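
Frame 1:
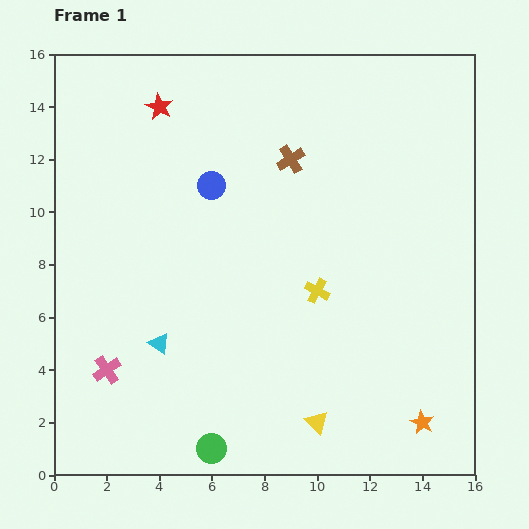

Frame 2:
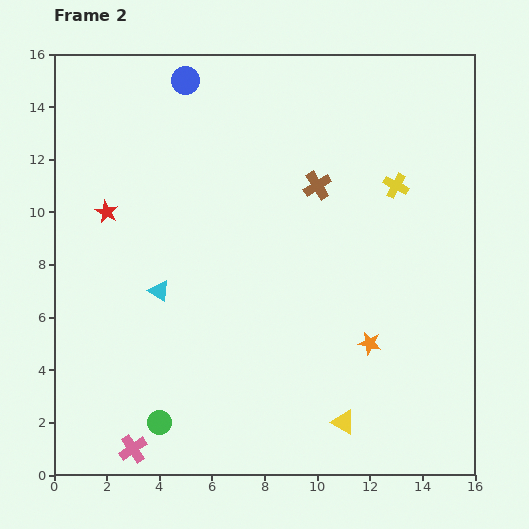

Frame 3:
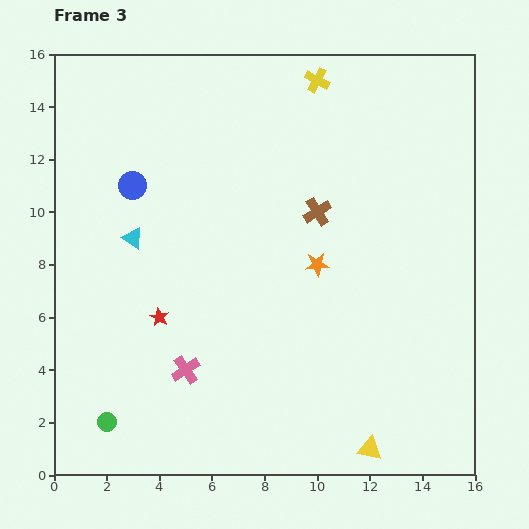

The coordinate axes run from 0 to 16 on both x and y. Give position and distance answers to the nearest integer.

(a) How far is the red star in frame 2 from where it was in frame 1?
4

The red star moved from (4, 14) to (2, 10), a distance of √(2² + 4²) ≈ 4.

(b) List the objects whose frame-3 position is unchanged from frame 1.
none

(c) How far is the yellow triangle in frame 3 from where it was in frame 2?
1

The yellow triangle moved from (11, 2) to (12, 1), a distance of √(1² + 1²) ≈ 1.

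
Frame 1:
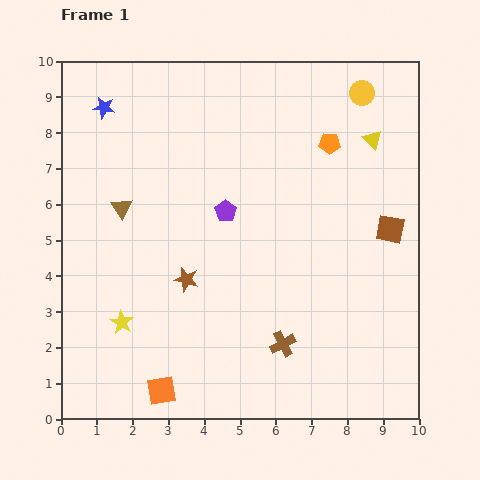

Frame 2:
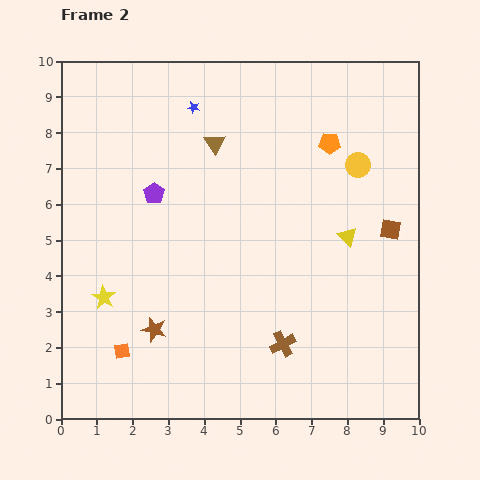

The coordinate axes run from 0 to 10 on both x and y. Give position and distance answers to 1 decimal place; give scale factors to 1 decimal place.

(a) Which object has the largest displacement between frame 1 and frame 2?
the brown triangle

(moved 3.2; next 2.8)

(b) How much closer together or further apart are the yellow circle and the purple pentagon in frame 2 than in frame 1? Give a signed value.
+0.8

Distance in frame 1: 5.0. Distance in frame 2: 5.8.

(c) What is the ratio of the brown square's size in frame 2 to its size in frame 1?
0.7×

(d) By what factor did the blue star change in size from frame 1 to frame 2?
0.6×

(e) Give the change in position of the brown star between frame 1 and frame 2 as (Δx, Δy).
(-0.9, -1.4)

The brown star was at (3.5, 3.9) in frame 1 and (2.6, 2.5) in frame 2.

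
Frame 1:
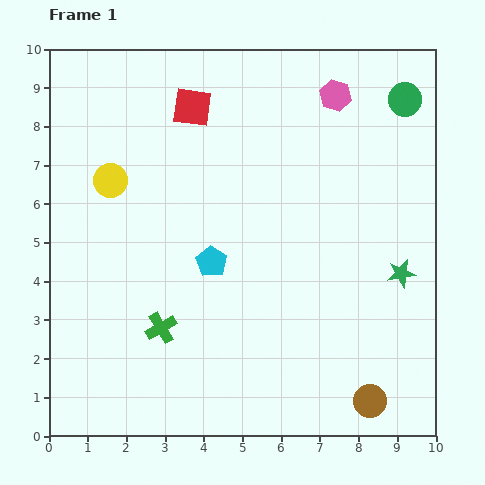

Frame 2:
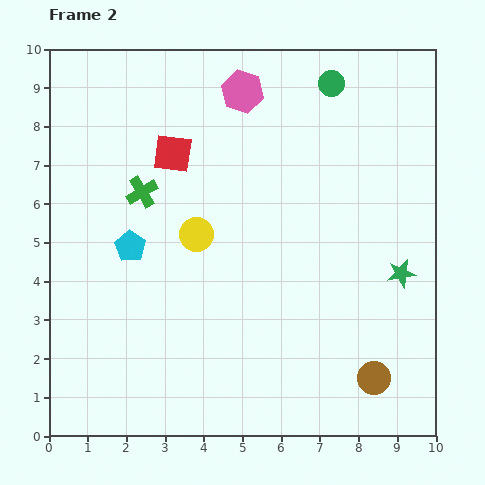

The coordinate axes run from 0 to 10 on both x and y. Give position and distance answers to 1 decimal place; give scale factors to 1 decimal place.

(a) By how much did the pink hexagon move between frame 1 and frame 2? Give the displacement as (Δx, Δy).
(-2.4, 0.1)

The pink hexagon was at (7.4, 8.8) in frame 1 and (5.0, 8.9) in frame 2.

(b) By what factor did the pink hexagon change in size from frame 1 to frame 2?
1.3×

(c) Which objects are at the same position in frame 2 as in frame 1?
the green star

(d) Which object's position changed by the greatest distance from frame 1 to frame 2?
the green cross

(moved 3.5; next 2.6)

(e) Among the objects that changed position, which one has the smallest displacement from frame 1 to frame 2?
the brown circle

(moved 0.6)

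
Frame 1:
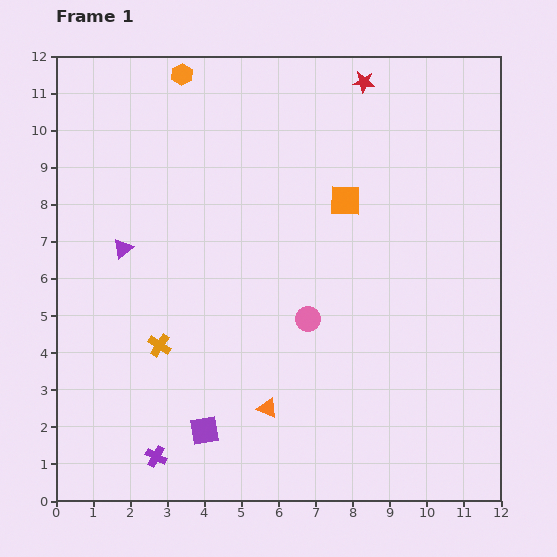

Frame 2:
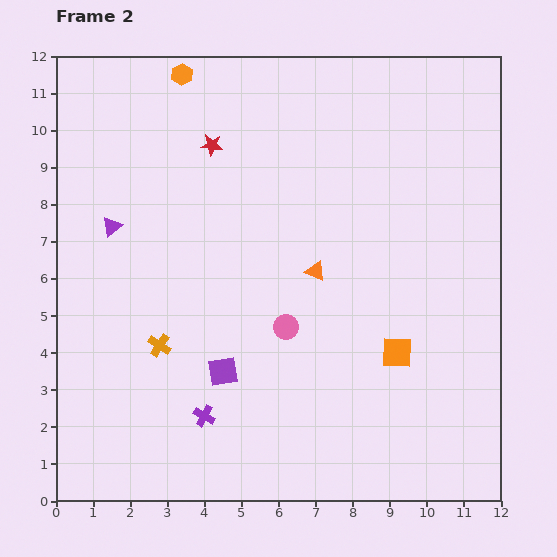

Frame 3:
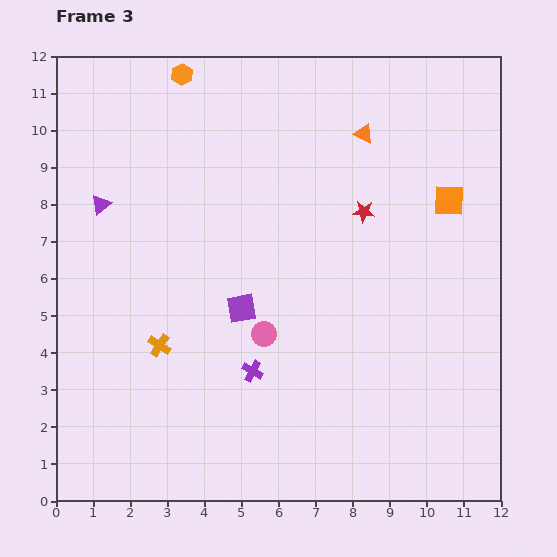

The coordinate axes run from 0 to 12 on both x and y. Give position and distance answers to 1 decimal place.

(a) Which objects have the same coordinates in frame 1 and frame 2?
the orange cross, the orange hexagon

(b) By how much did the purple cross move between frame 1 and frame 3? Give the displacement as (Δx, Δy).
(2.6, 2.3)

The purple cross was at (2.7, 1.2) in frame 1 and (5.3, 3.5) in frame 3.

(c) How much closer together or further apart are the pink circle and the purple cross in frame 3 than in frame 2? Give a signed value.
-2.3

Distance in frame 2: 3.3. Distance in frame 3: 1.0.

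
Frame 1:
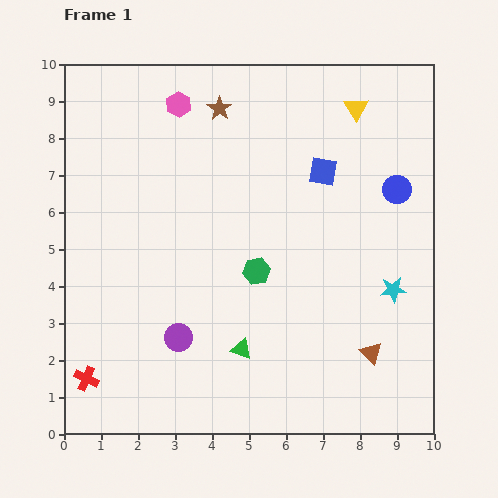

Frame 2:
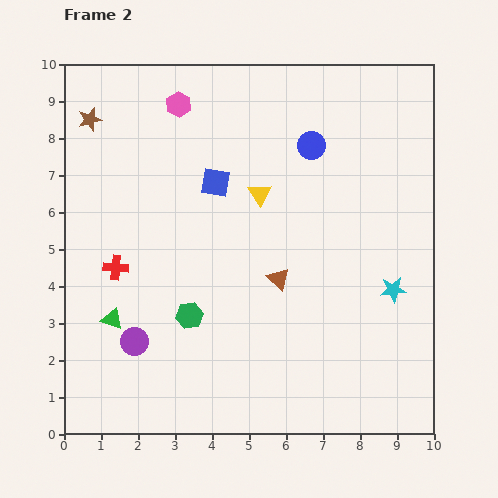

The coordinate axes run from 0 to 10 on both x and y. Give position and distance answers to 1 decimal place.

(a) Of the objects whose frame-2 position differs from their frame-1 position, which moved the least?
the purple circle

(moved 1.2)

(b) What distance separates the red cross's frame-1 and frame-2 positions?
3.1

The red cross moved from (0.6, 1.5) to (1.4, 4.5), a distance of √(0.8² + 3.0²) ≈ 3.1.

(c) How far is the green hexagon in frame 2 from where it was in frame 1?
2.2

The green hexagon moved from (5.2, 4.4) to (3.4, 3.2), a distance of √(1.8² + 1.2²) ≈ 2.2.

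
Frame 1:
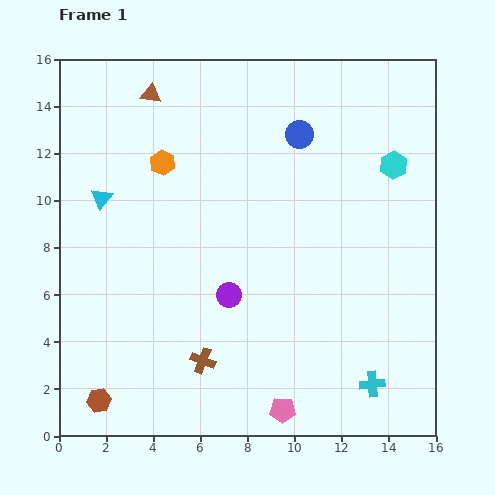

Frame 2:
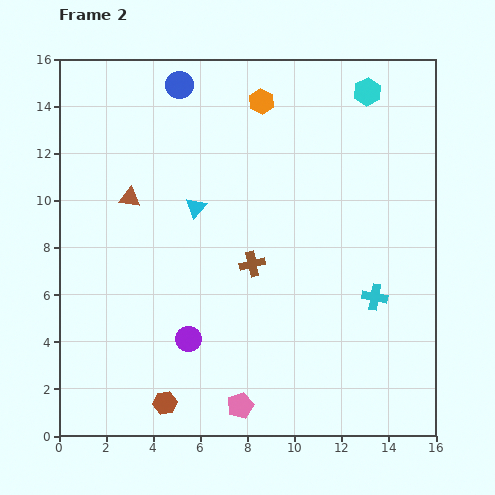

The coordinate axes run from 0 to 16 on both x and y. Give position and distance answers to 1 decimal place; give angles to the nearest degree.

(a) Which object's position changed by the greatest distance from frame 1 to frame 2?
the blue circle

(moved 5.5; next 4.9)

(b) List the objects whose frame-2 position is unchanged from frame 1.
none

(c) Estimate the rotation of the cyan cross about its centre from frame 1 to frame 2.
15° clockwise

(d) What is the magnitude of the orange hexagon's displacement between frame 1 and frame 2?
4.9

The orange hexagon moved from (4.4, 11.6) to (8.6, 14.2), a distance of √(4.2² + 2.6²) ≈ 4.9.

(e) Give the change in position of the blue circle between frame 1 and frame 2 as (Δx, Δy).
(-5.1, 2.1)

The blue circle was at (10.2, 12.8) in frame 1 and (5.1, 14.9) in frame 2.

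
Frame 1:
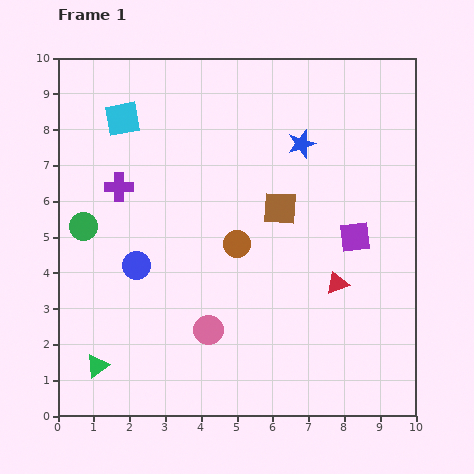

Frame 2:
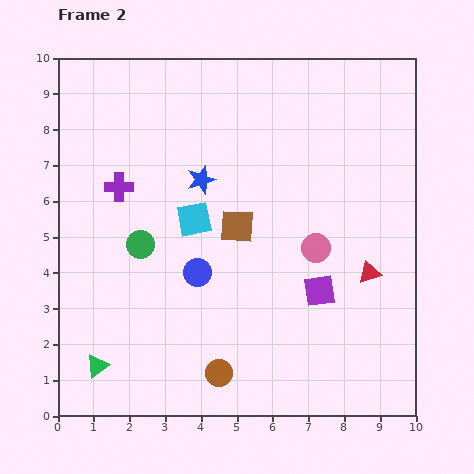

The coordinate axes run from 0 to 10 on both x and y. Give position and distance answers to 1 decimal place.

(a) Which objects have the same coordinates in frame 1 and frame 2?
the green triangle, the purple cross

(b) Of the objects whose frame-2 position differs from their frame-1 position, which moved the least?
the red triangle

(moved 0.9)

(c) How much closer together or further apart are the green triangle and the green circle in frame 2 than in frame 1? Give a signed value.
-0.3

Distance in frame 1: 3.9. Distance in frame 2: 3.6.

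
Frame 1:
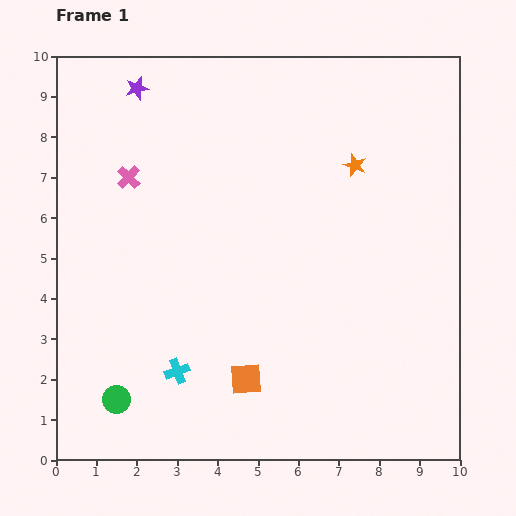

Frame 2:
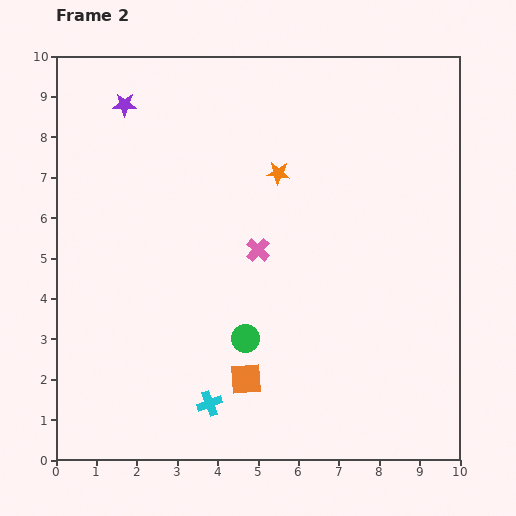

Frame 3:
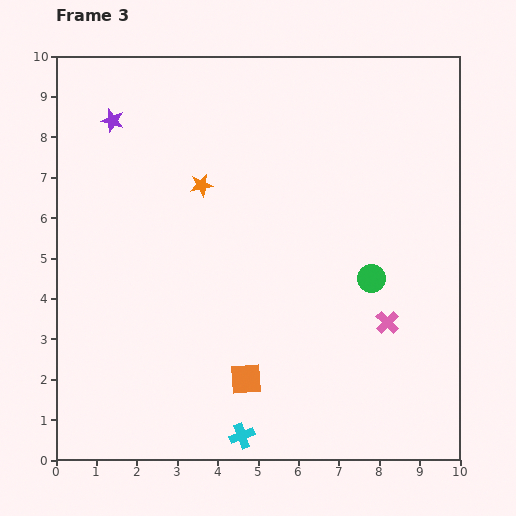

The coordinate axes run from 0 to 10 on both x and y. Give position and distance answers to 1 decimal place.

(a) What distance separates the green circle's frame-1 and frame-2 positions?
3.5

The green circle moved from (1.5, 1.5) to (4.7, 3.0), a distance of √(3.2² + 1.5²) ≈ 3.5.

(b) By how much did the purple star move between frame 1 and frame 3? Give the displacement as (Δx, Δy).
(-0.6, -0.8)

The purple star was at (2.0, 9.2) in frame 1 and (1.4, 8.4) in frame 3.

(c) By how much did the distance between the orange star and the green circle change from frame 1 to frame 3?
-3.5

Distance in frame 1: 8.3. Distance in frame 3: 4.8.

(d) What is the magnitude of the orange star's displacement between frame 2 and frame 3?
1.9

The orange star moved from (5.5, 7.1) to (3.6, 6.8), a distance of √(1.9² + 0.3²) ≈ 1.9.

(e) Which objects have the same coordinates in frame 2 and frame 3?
the orange square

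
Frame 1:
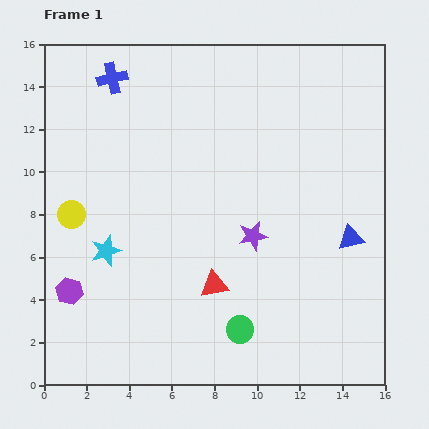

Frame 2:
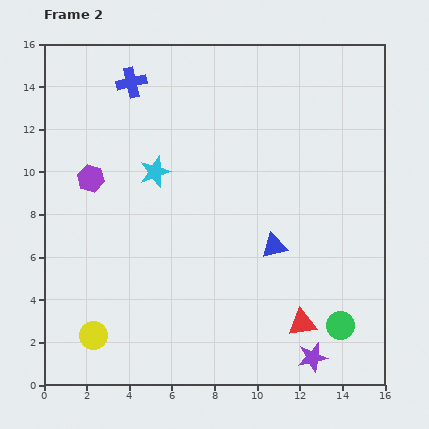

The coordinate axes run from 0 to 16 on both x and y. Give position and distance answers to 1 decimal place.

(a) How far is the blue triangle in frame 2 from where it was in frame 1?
3.6

The blue triangle moved from (14.4, 6.9) to (10.8, 6.5), a distance of √(3.6² + 0.4²) ≈ 3.6.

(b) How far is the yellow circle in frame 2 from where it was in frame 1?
5.8

The yellow circle moved from (1.3, 8.0) to (2.3, 2.3), a distance of √(1.0² + 5.7²) ≈ 5.8.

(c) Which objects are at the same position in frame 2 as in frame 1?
none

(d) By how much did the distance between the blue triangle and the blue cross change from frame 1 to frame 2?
-3.3

Distance in frame 1: 13.5. Distance in frame 2: 10.2.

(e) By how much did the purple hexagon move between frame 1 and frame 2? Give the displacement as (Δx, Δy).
(1.0, 5.3)

The purple hexagon was at (1.2, 4.4) in frame 1 and (2.2, 9.7) in frame 2.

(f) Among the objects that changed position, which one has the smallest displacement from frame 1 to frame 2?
the blue cross

(moved 0.9)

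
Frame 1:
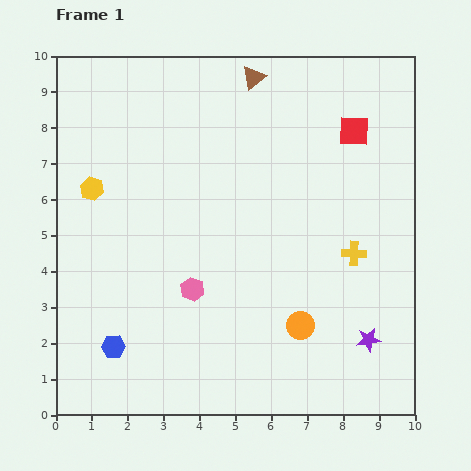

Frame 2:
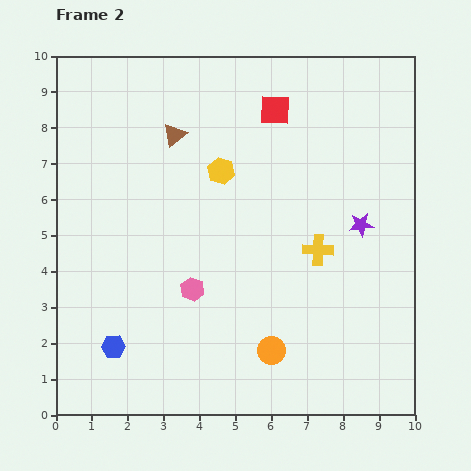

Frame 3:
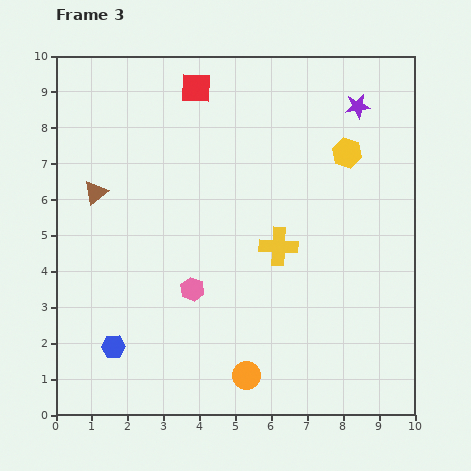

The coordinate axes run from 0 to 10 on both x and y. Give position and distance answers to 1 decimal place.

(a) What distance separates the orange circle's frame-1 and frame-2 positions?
1.1

The orange circle moved from (6.8, 2.5) to (6.0, 1.8), a distance of √(0.8² + 0.7²) ≈ 1.1.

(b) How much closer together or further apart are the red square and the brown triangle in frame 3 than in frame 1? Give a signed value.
+0.8

Distance in frame 1: 3.2. Distance in frame 3: 4.0.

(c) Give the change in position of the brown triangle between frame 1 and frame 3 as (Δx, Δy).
(-4.4, -3.2)

The brown triangle was at (5.5, 9.4) in frame 1 and (1.1, 6.2) in frame 3.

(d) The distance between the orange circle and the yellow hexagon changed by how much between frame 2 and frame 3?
+1.6

Distance in frame 2: 5.2. Distance in frame 3: 6.8.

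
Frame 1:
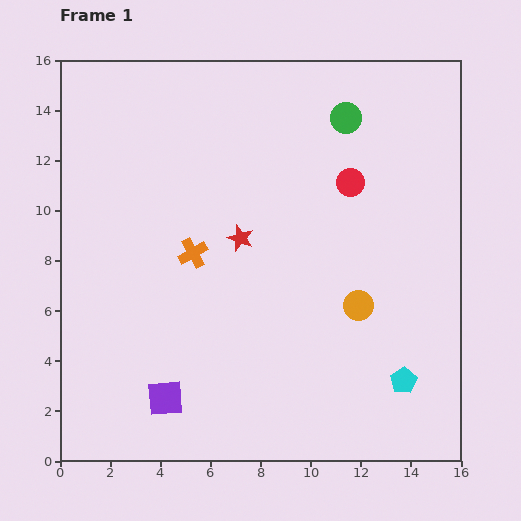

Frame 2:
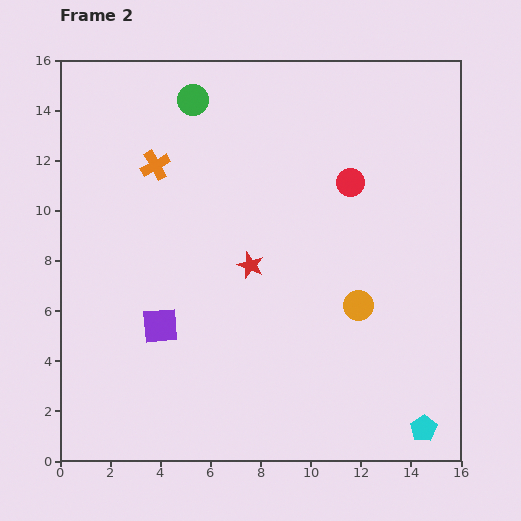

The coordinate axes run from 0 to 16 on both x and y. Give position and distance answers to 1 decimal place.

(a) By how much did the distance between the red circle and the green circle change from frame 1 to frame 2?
+4.5

Distance in frame 1: 2.6. Distance in frame 2: 7.1.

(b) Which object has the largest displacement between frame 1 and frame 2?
the green circle

(moved 6.1; next 3.8)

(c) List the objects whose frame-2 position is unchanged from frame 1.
the red circle, the orange circle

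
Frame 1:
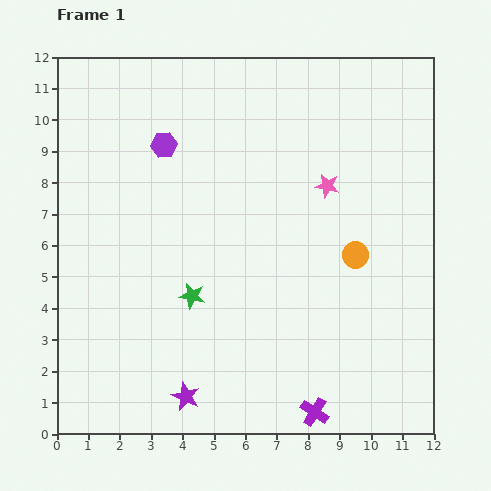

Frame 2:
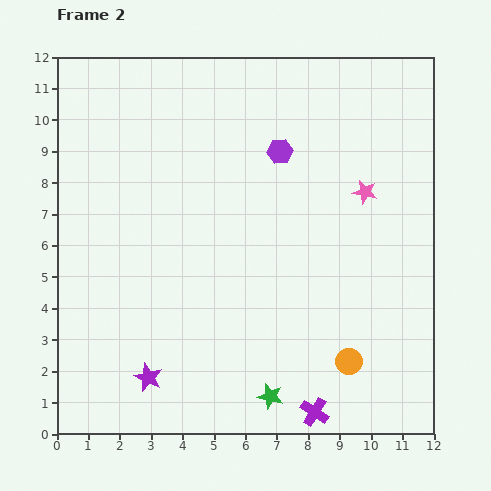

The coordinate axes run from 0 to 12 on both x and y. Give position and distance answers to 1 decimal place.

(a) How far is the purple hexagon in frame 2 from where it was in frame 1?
3.7

The purple hexagon moved from (3.4, 9.2) to (7.1, 9.0), a distance of √(3.7² + 0.2²) ≈ 3.7.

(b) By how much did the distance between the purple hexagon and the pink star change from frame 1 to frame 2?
-2.4

Distance in frame 1: 5.4. Distance in frame 2: 3.0.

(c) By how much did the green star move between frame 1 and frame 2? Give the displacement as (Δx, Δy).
(2.5, -3.2)

The green star was at (4.3, 4.4) in frame 1 and (6.8, 1.2) in frame 2.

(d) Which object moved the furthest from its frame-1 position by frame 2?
the green star

(moved 4.1; next 3.7)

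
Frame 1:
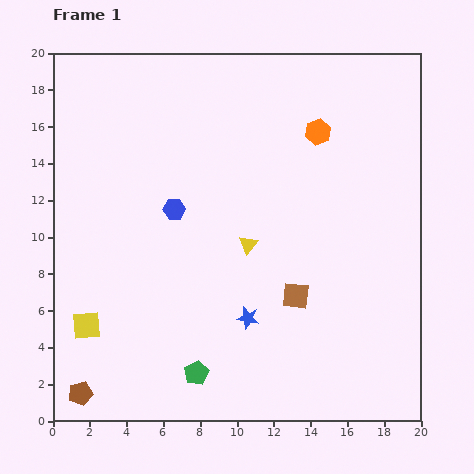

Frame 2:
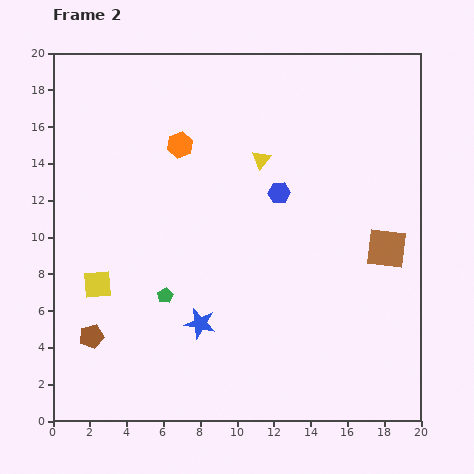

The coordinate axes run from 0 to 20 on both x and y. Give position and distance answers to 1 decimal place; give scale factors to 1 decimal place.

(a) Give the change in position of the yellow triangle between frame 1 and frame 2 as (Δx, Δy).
(0.7, 4.6)

The yellow triangle was at (10.6, 9.6) in frame 1 and (11.3, 14.2) in frame 2.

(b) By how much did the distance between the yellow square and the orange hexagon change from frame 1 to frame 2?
-7.6

Distance in frame 1: 16.4. Distance in frame 2: 8.8.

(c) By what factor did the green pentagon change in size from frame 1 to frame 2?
0.6×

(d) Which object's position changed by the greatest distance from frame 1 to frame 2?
the orange hexagon

(moved 7.5; next 5.8)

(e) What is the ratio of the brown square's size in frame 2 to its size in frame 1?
1.5×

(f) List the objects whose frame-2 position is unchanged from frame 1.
none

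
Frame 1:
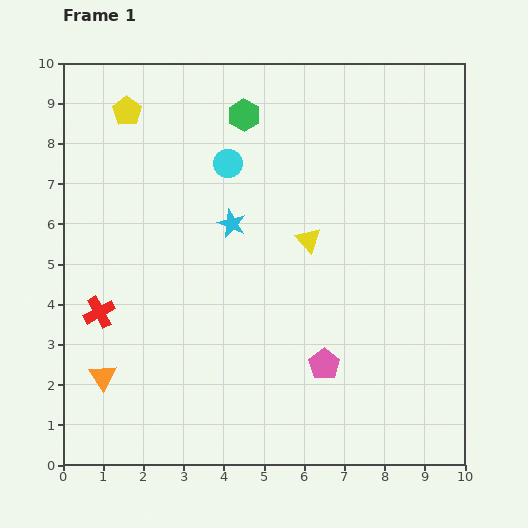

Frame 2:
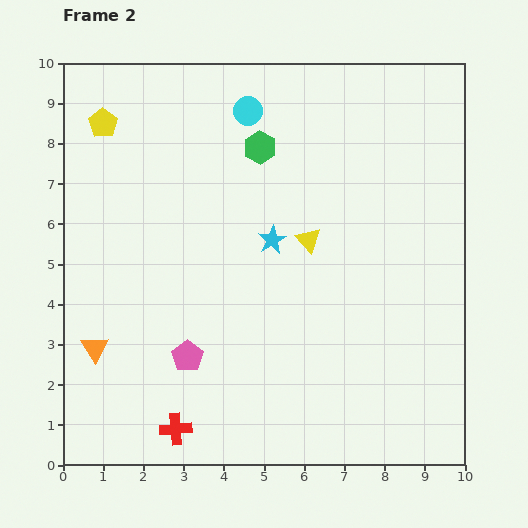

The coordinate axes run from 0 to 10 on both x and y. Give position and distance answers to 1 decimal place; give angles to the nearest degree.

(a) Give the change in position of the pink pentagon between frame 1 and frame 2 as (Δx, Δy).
(-3.4, 0.2)

The pink pentagon was at (6.5, 2.5) in frame 1 and (3.1, 2.7) in frame 2.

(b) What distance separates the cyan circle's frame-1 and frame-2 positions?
1.4

The cyan circle moved from (4.1, 7.5) to (4.6, 8.8), a distance of √(0.5² + 1.3²) ≈ 1.4.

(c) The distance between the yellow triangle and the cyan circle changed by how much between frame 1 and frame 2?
+0.7

Distance in frame 1: 2.8. Distance in frame 2: 3.5.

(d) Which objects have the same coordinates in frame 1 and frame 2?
the yellow triangle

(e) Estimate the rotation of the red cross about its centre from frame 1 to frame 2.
24° clockwise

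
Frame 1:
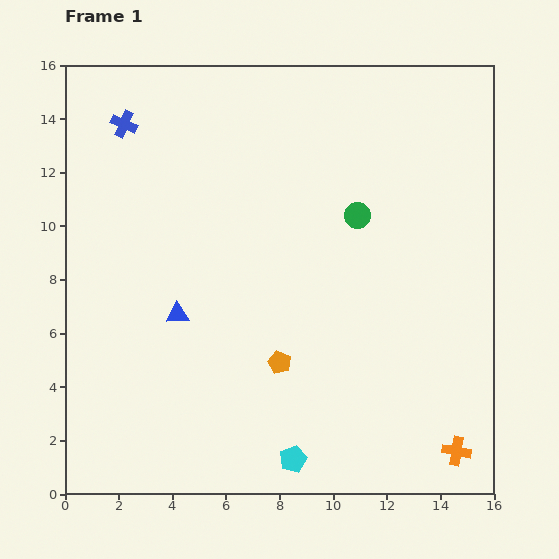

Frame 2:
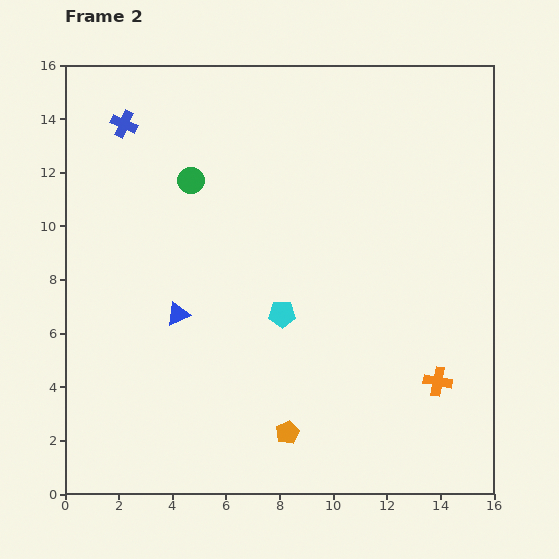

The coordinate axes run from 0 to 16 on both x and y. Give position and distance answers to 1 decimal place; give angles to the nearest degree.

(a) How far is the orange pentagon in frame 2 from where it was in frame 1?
2.6

The orange pentagon moved from (8.0, 4.9) to (8.3, 2.3), a distance of √(0.3² + 2.6²) ≈ 2.6.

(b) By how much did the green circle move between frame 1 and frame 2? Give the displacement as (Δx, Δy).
(-6.2, 1.3)

The green circle was at (10.9, 10.4) in frame 1 and (4.7, 11.7) in frame 2.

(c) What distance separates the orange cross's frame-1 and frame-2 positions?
2.7

The orange cross moved from (14.6, 1.6) to (13.9, 4.2), a distance of √(0.7² + 2.6²) ≈ 2.7.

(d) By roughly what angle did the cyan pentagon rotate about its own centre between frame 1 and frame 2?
23° clockwise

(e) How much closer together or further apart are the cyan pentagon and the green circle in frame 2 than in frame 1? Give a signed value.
-3.4

Distance in frame 1: 9.4. Distance in frame 2: 6.0.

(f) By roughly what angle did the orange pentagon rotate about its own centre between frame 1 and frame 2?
21° clockwise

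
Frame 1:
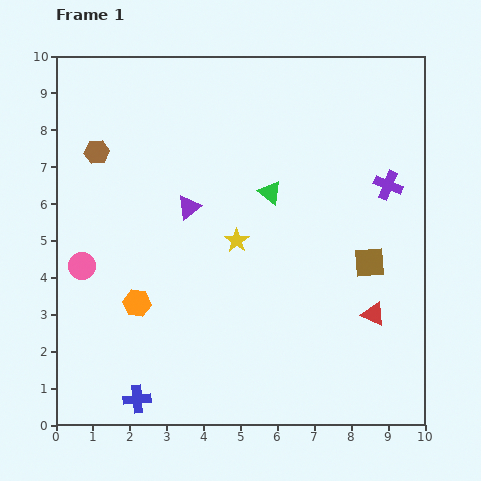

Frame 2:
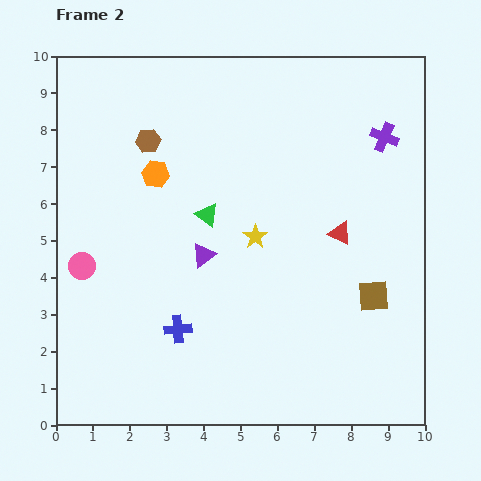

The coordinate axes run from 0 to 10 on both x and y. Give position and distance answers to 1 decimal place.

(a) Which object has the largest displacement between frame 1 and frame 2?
the orange hexagon

(moved 3.5; next 2.4)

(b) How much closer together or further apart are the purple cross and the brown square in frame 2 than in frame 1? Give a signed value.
+2.1

Distance in frame 1: 2.2. Distance in frame 2: 4.3.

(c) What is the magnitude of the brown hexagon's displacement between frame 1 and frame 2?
1.4

The brown hexagon moved from (1.1, 7.4) to (2.5, 7.7), a distance of √(1.4² + 0.3²) ≈ 1.4.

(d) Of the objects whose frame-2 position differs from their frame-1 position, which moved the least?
the yellow star

(moved 0.5)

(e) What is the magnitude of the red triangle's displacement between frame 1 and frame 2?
2.4

The red triangle moved from (8.6, 3.0) to (7.7, 5.2), a distance of √(0.9² + 2.2²) ≈ 2.4.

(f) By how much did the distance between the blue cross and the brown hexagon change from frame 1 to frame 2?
-1.6

Distance in frame 1: 6.8. Distance in frame 2: 5.2.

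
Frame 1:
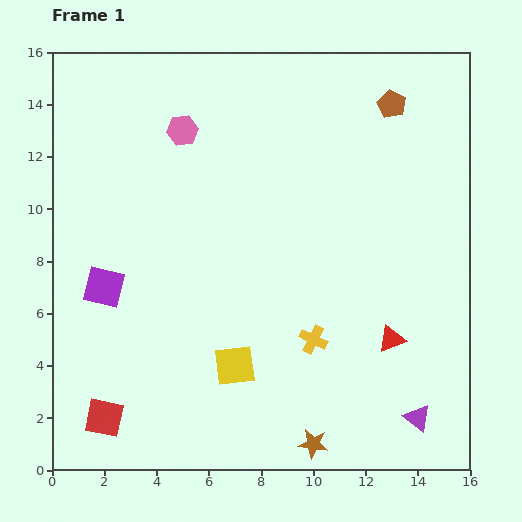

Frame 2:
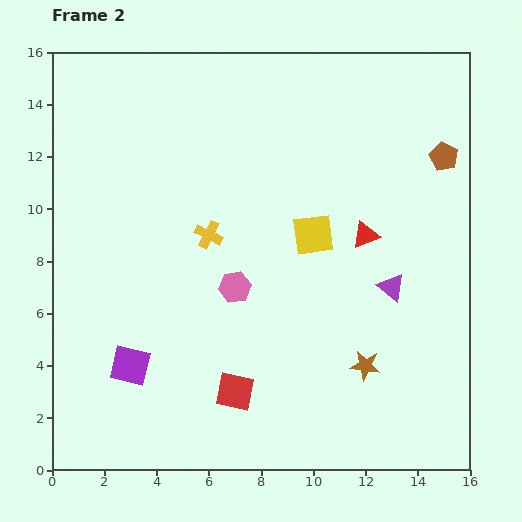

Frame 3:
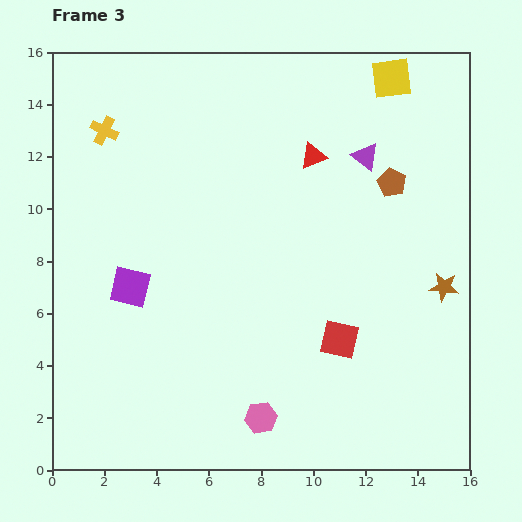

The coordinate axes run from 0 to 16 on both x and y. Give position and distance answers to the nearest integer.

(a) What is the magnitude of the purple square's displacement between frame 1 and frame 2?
3

The purple square moved from (2, 7) to (3, 4), a distance of √(1² + 3²) ≈ 3.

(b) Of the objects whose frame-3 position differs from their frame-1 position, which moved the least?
the purple square

(moved 1)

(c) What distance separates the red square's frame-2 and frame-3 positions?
4

The red square moved from (7, 3) to (11, 5), a distance of √(4² + 2²) ≈ 4.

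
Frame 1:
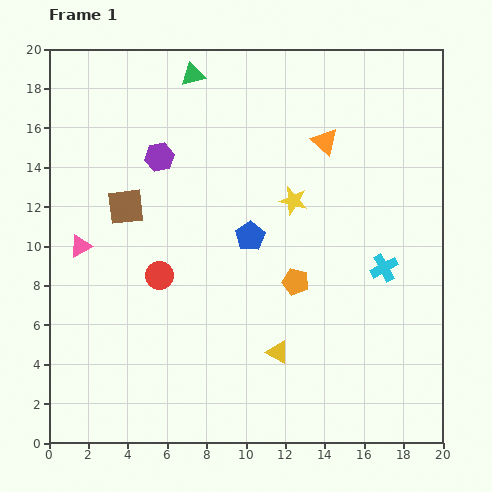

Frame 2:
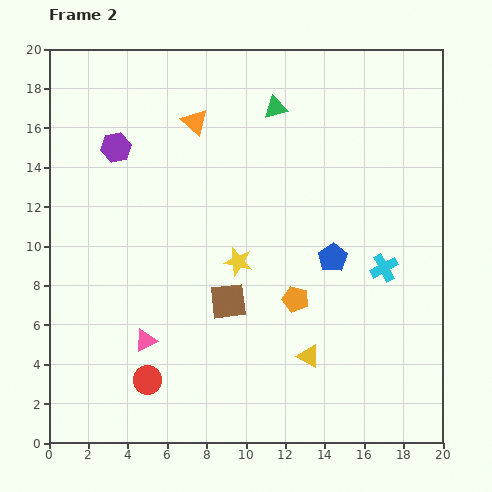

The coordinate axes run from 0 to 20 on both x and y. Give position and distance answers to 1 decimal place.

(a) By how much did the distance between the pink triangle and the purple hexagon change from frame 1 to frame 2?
+3.9

Distance in frame 1: 6.0. Distance in frame 2: 9.9.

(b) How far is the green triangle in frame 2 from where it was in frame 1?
4.5

The green triangle moved from (7.3, 18.7) to (11.5, 17.0), a distance of √(4.2² + 1.7²) ≈ 4.5.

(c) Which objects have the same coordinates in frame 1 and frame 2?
the cyan cross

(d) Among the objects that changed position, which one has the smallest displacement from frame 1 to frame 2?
the orange pentagon

(moved 0.9)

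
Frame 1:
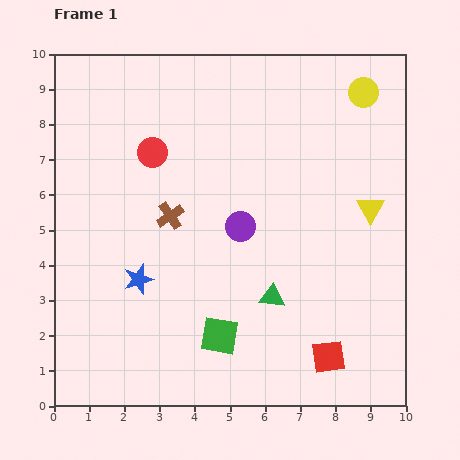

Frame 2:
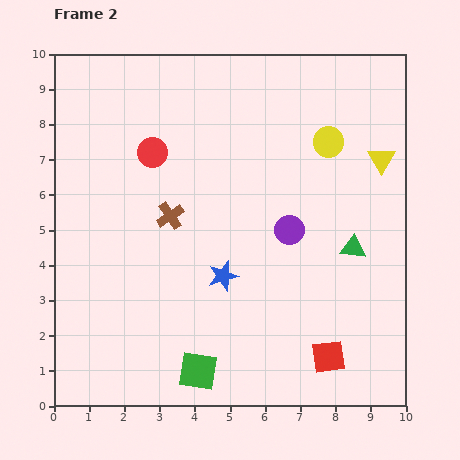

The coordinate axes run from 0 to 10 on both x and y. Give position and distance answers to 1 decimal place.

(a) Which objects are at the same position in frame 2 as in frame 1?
the red square, the red circle, the brown cross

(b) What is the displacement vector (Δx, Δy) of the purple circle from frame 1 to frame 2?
(1.4, -0.1)

The purple circle was at (5.3, 5.1) in frame 1 and (6.7, 5.0) in frame 2.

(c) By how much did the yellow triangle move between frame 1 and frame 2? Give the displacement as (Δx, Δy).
(0.3, 1.4)

The yellow triangle was at (9.0, 5.6) in frame 1 and (9.3, 7.0) in frame 2.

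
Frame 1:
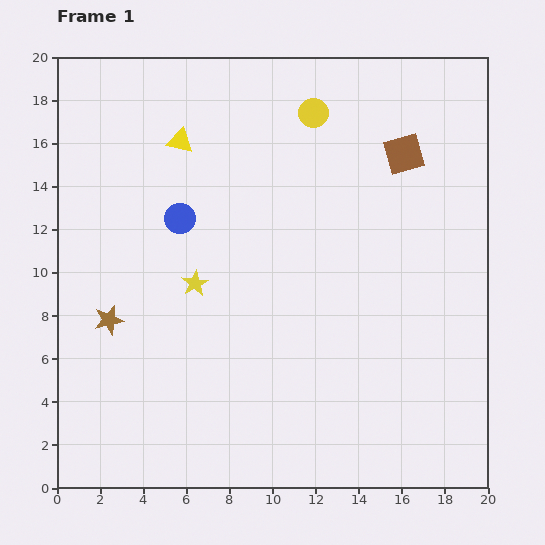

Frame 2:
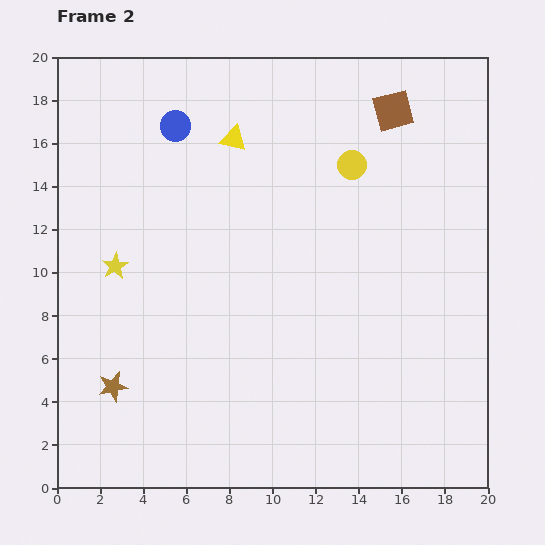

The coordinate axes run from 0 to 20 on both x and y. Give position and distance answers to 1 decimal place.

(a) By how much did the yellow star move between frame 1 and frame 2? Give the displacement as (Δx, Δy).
(-3.7, 0.8)

The yellow star was at (6.4, 9.5) in frame 1 and (2.7, 10.3) in frame 2.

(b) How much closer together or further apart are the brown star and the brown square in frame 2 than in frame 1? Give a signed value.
+2.5

Distance in frame 1: 15.7. Distance in frame 2: 18.2.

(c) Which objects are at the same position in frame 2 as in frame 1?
none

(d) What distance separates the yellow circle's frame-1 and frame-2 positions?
3.0

The yellow circle moved from (11.9, 17.4) to (13.7, 15.0), a distance of √(1.8² + 2.4²) ≈ 3.0.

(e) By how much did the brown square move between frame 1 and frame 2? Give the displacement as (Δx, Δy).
(-0.5, 2.0)

The brown square was at (16.1, 15.5) in frame 1 and (15.6, 17.5) in frame 2.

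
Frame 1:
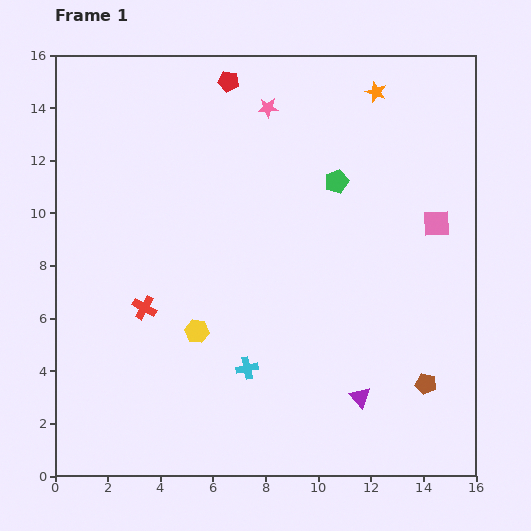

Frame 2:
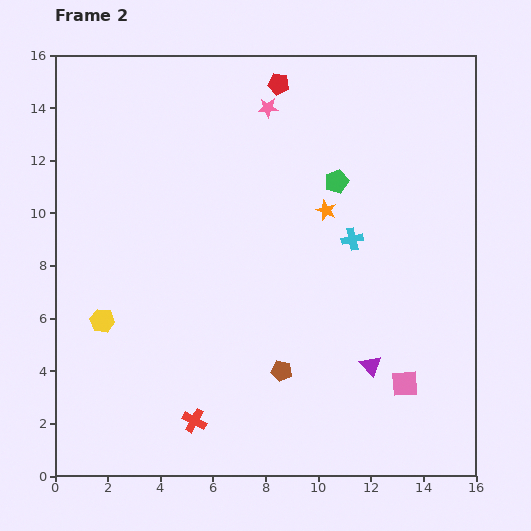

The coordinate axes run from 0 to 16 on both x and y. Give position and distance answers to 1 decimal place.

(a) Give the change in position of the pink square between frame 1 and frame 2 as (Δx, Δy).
(-1.2, -6.1)

The pink square was at (14.5, 9.6) in frame 1 and (13.3, 3.5) in frame 2.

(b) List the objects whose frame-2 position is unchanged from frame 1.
the pink star, the green pentagon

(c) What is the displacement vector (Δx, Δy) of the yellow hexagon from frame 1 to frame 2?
(-3.6, 0.4)

The yellow hexagon was at (5.4, 5.5) in frame 1 and (1.8, 5.9) in frame 2.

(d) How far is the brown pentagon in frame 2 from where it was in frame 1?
5.5

The brown pentagon moved from (14.1, 3.5) to (8.6, 4.0), a distance of √(5.5² + 0.5²) ≈ 5.5.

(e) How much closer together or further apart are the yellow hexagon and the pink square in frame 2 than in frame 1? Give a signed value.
+1.7

Distance in frame 1: 10.0. Distance in frame 2: 11.7.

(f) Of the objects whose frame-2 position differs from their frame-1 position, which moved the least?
the purple triangle

(moved 1.3)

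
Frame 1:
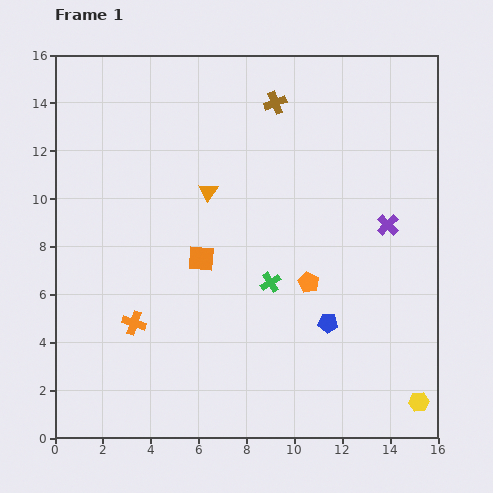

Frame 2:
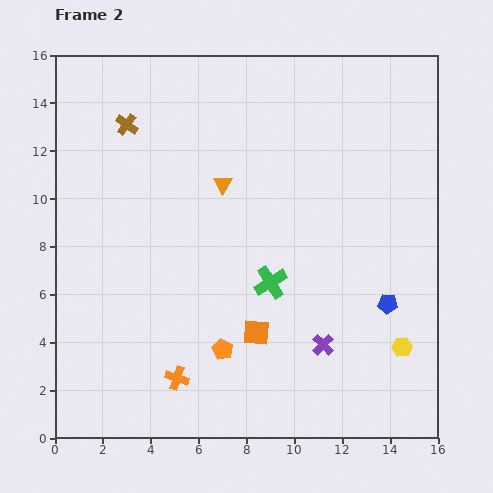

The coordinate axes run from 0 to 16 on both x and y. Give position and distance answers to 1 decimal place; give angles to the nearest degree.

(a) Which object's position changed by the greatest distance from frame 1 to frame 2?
the brown cross

(moved 6.3; next 5.7)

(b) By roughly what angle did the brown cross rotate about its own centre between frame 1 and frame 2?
33° counter-clockwise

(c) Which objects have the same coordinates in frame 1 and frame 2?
the green cross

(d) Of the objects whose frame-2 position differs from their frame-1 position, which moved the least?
the orange triangle

(moved 0.7)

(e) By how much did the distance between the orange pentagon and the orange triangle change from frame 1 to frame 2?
+1.2

Distance in frame 1: 5.7. Distance in frame 2: 6.9.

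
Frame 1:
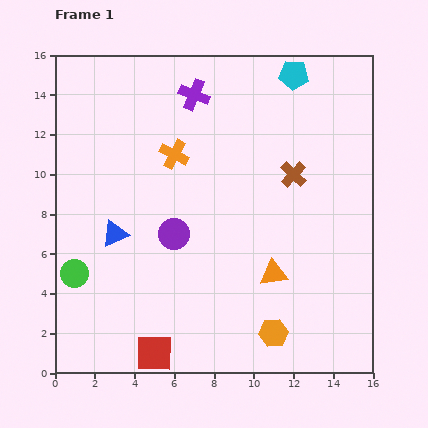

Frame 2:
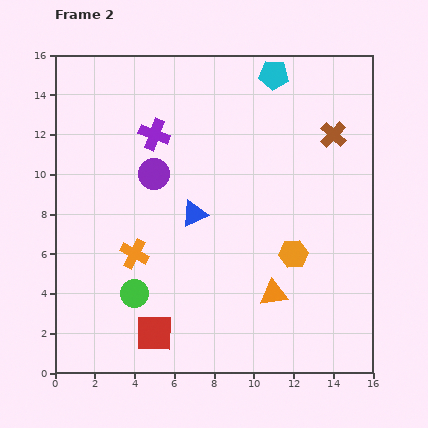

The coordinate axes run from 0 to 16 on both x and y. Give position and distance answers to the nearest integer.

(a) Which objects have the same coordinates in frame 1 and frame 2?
none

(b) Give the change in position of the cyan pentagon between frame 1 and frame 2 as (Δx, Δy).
(-1, 0)

The cyan pentagon was at (12, 15) in frame 1 and (11, 15) in frame 2.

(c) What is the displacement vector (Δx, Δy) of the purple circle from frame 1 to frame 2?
(-1, 3)

The purple circle was at (6, 7) in frame 1 and (5, 10) in frame 2.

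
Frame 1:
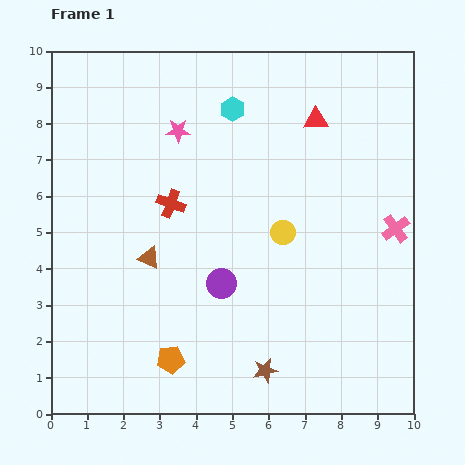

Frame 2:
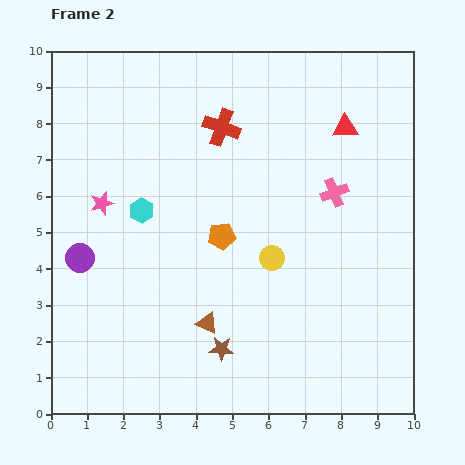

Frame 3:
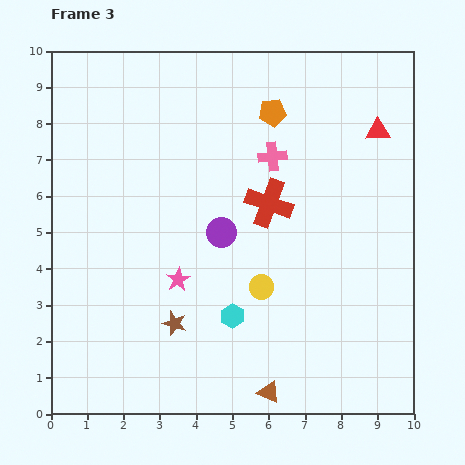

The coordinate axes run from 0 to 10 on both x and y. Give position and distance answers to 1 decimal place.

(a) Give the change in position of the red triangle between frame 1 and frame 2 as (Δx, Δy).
(0.8, -0.2)

The red triangle was at (7.3, 8.1) in frame 1 and (8.1, 7.9) in frame 2.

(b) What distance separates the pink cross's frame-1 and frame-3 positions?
3.9

The pink cross moved from (9.5, 5.1) to (6.1, 7.1), a distance of √(3.4² + 2.0²) ≈ 3.9.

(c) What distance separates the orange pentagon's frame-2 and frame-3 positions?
3.7

The orange pentagon moved from (4.7, 4.9) to (6.1, 8.3), a distance of √(1.4² + 3.4²) ≈ 3.7.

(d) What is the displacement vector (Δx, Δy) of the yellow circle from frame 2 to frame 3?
(-0.3, -0.8)

The yellow circle was at (6.1, 4.3) in frame 2 and (5.8, 3.5) in frame 3.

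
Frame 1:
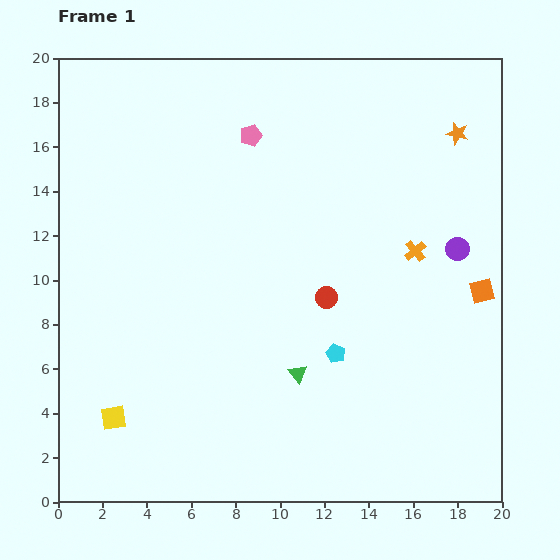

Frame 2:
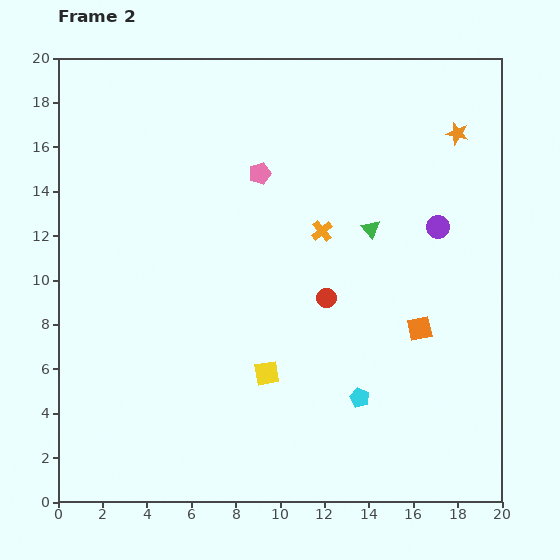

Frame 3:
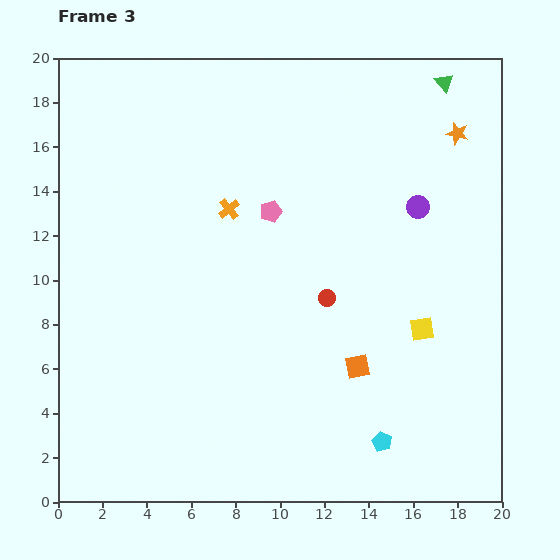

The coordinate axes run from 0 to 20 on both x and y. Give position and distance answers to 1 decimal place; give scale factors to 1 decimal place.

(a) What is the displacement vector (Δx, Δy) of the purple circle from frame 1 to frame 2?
(-0.9, 1.0)

The purple circle was at (18.0, 11.4) in frame 1 and (17.1, 12.4) in frame 2.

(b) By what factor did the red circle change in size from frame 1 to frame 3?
0.8×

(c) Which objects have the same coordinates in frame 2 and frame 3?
the red circle, the orange star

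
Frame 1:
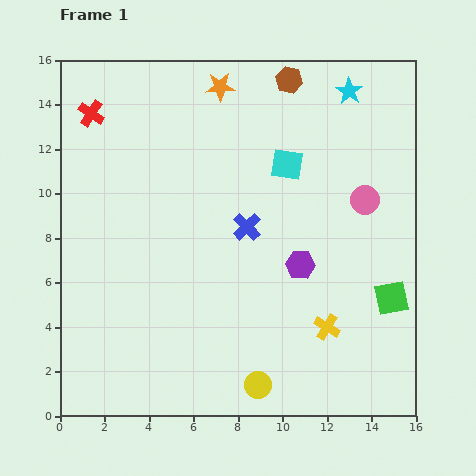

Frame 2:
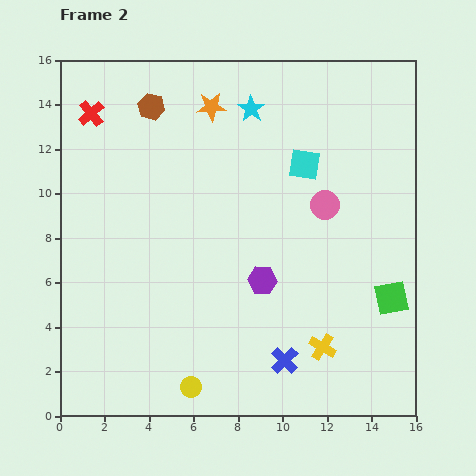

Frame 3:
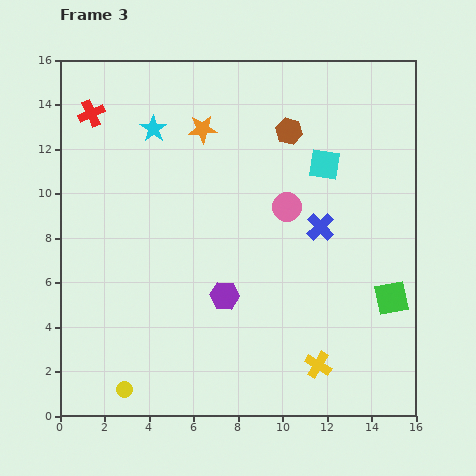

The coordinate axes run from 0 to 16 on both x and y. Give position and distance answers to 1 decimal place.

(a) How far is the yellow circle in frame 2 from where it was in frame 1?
3.0

The yellow circle moved from (8.9, 1.4) to (5.9, 1.3), a distance of √(3.0² + 0.1²) ≈ 3.0.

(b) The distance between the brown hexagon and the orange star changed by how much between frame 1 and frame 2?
-0.4

Distance in frame 1: 3.1. Distance in frame 2: 2.7.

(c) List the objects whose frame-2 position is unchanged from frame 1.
the green square, the red cross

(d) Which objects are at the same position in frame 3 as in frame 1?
the green square, the red cross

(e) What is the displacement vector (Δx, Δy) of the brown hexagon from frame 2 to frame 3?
(6.2, -1.1)

The brown hexagon was at (4.1, 13.9) in frame 2 and (10.3, 12.8) in frame 3.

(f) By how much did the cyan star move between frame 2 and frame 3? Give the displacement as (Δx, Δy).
(-4.4, -0.9)

The cyan star was at (8.6, 13.8) in frame 2 and (4.2, 12.9) in frame 3.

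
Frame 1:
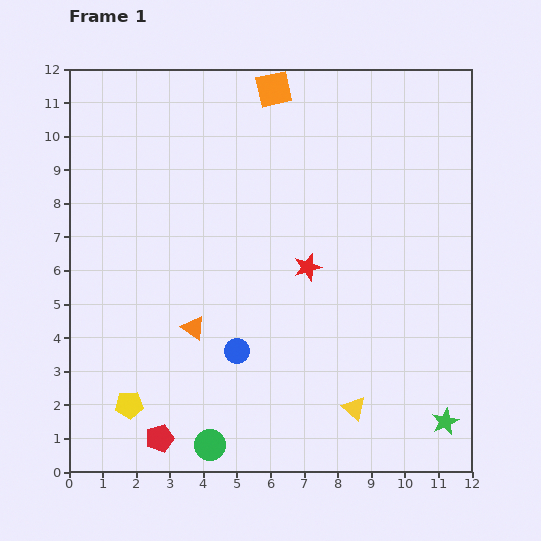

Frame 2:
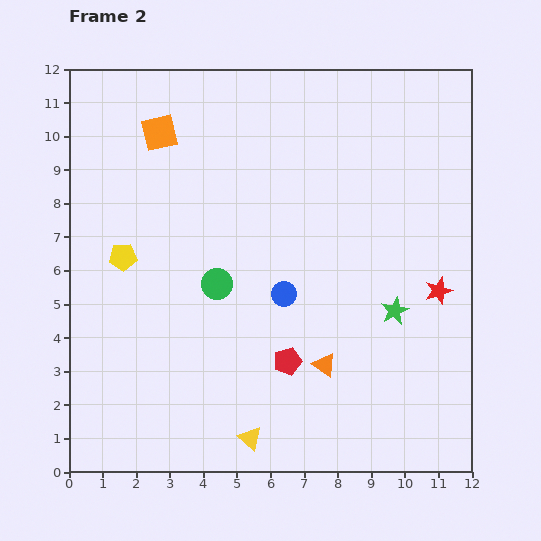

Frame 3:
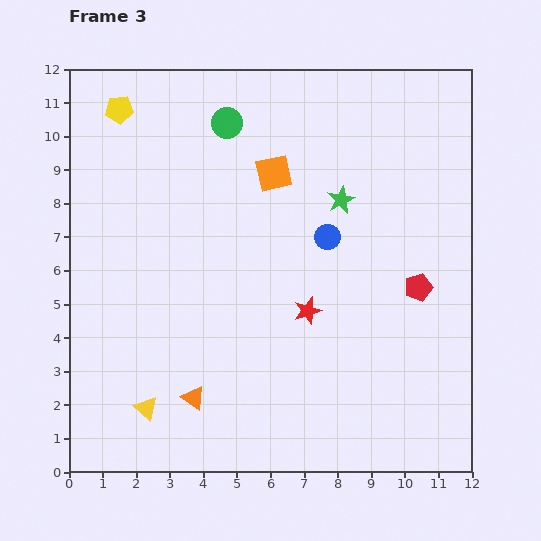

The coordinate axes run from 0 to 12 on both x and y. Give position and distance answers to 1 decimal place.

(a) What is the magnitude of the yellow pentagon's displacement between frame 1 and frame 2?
4.4

The yellow pentagon moved from (1.8, 2.0) to (1.6, 6.4), a distance of √(0.2² + 4.4²) ≈ 4.4.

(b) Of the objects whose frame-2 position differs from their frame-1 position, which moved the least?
the blue circle

(moved 2.2)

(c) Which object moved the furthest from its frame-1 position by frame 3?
the green circle

(moved 9.6; next 8.9)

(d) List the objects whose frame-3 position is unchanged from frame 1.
none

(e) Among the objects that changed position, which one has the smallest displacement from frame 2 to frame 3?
the blue circle

(moved 2.1)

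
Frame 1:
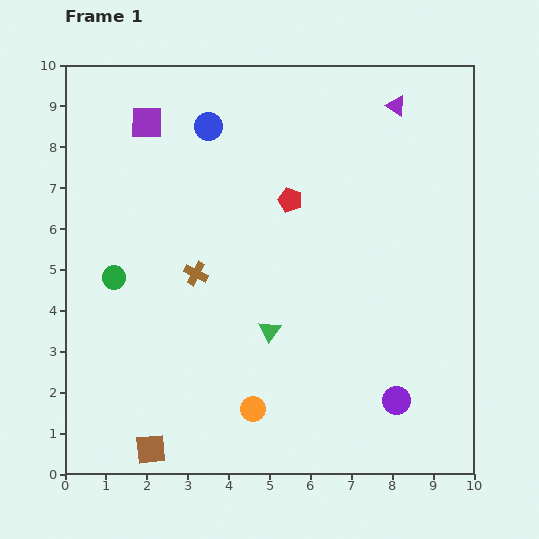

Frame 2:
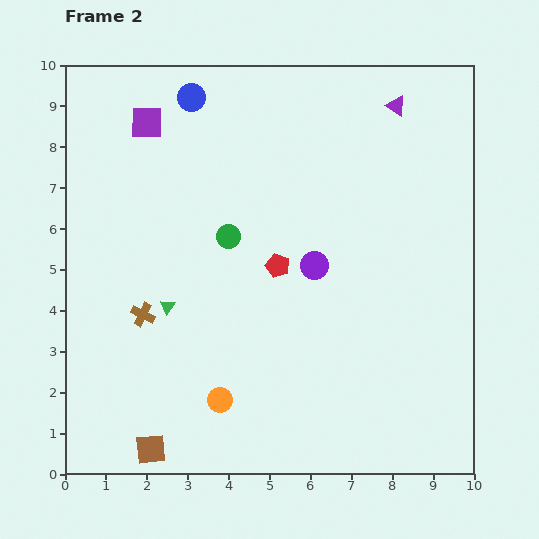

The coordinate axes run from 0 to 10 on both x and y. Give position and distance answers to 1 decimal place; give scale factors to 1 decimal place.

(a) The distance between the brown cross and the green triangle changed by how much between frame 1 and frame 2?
-1.7

Distance in frame 1: 2.3. Distance in frame 2: 0.6.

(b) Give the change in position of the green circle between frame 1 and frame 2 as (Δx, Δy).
(2.8, 1.0)

The green circle was at (1.2, 4.8) in frame 1 and (4.0, 5.8) in frame 2.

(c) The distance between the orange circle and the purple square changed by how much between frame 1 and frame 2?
-0.5

Distance in frame 1: 7.5. Distance in frame 2: 7.0.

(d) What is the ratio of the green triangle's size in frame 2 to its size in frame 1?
0.7×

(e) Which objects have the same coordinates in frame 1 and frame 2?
the purple triangle, the brown square, the purple square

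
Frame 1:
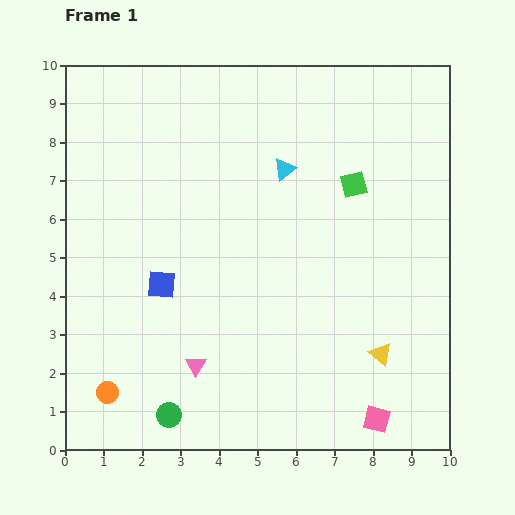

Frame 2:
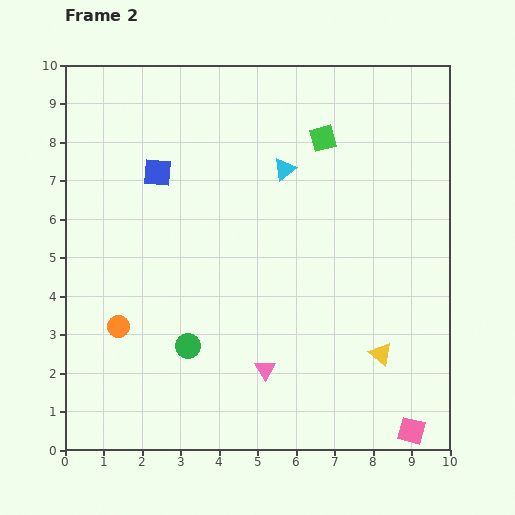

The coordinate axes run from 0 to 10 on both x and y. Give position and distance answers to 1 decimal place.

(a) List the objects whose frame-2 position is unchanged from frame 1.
the yellow triangle, the cyan triangle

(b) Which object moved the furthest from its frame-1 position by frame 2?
the blue square

(moved 2.9; next 1.9)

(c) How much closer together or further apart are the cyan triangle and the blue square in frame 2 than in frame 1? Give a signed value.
-1.1

Distance in frame 1: 4.4. Distance in frame 2: 3.3.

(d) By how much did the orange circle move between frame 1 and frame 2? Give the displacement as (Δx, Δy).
(0.3, 1.7)

The orange circle was at (1.1, 1.5) in frame 1 and (1.4, 3.2) in frame 2.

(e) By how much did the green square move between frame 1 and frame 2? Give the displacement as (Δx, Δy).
(-0.8, 1.2)

The green square was at (7.5, 6.9) in frame 1 and (6.7, 8.1) in frame 2.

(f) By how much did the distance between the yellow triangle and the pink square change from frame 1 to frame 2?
+0.5

Distance in frame 1: 1.7. Distance in frame 2: 2.2.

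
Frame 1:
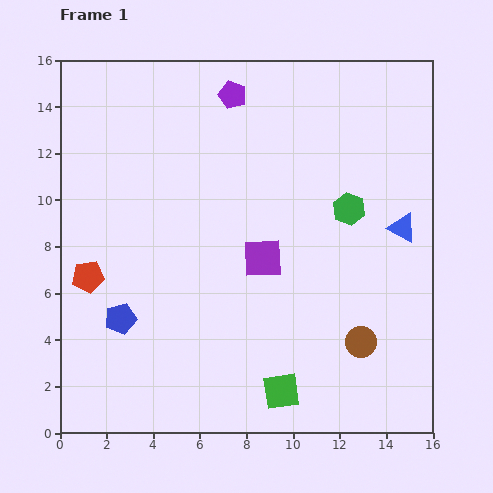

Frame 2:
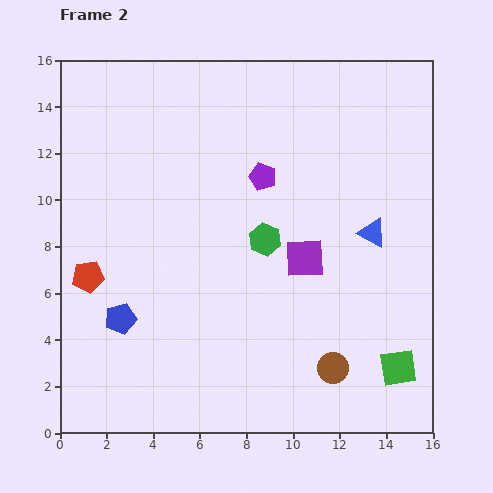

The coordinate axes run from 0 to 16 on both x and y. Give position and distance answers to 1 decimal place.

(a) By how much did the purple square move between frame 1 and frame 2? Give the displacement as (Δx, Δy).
(1.8, 0.0)

The purple square was at (8.7, 7.5) in frame 1 and (10.5, 7.5) in frame 2.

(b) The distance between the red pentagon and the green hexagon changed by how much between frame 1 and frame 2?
-3.8

Distance in frame 1: 11.6. Distance in frame 2: 7.8.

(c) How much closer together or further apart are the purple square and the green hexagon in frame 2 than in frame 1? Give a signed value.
-2.4

Distance in frame 1: 4.3. Distance in frame 2: 1.9.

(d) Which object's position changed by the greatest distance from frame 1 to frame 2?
the green square

(moved 5.1; next 3.8)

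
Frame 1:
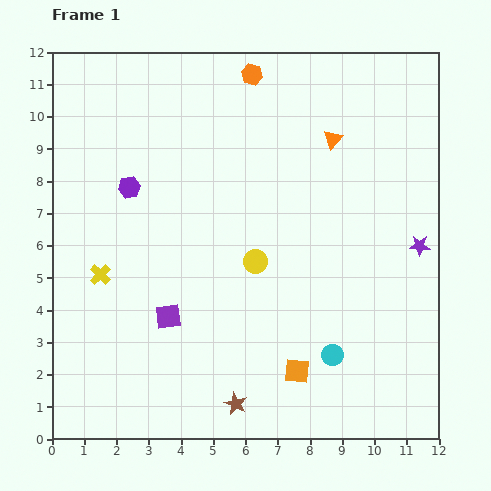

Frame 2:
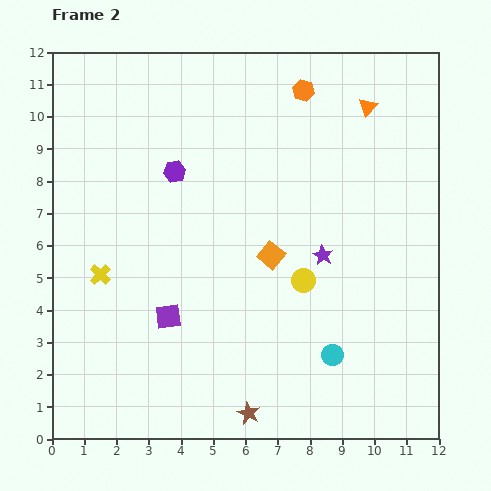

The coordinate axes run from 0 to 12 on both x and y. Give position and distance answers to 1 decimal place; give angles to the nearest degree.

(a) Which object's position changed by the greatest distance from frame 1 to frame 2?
the orange square

(moved 3.7; next 3.0)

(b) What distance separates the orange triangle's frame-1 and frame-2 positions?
1.5

The orange triangle moved from (8.7, 9.3) to (9.8, 10.3), a distance of √(1.1² + 1.0²) ≈ 1.5.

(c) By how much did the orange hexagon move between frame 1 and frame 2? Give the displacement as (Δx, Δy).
(1.6, -0.5)

The orange hexagon was at (6.2, 11.3) in frame 1 and (7.8, 10.8) in frame 2.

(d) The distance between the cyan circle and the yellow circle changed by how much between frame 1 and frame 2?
-1.3

Distance in frame 1: 3.8. Distance in frame 2: 2.5.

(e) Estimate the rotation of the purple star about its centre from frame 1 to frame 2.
27° clockwise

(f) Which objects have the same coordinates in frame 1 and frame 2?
the yellow cross, the purple square, the cyan circle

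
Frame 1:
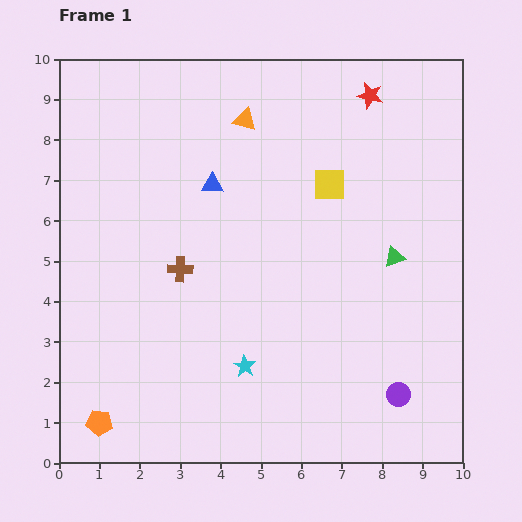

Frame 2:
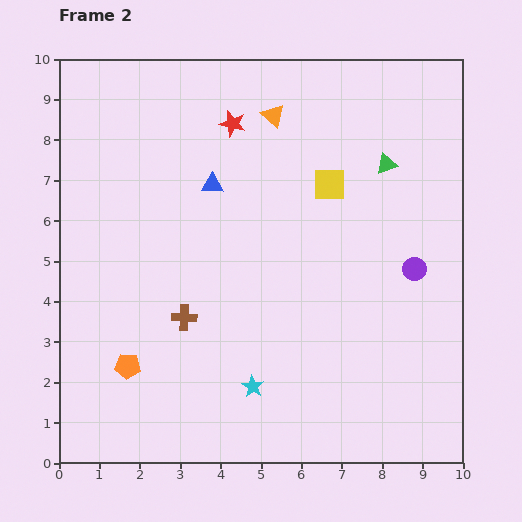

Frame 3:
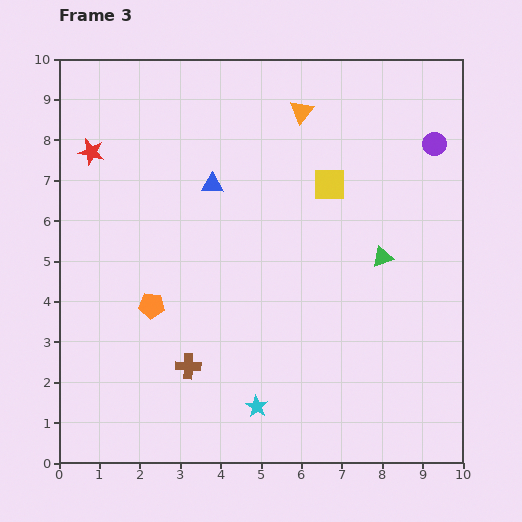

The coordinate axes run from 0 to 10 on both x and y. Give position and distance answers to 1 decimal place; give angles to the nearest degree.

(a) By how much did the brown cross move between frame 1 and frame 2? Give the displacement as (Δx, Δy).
(0.1, -1.2)

The brown cross was at (3.0, 4.8) in frame 1 and (3.1, 3.6) in frame 2.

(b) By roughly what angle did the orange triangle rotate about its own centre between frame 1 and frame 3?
54° clockwise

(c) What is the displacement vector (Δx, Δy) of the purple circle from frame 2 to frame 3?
(0.5, 3.1)

The purple circle was at (8.8, 4.8) in frame 2 and (9.3, 7.9) in frame 3.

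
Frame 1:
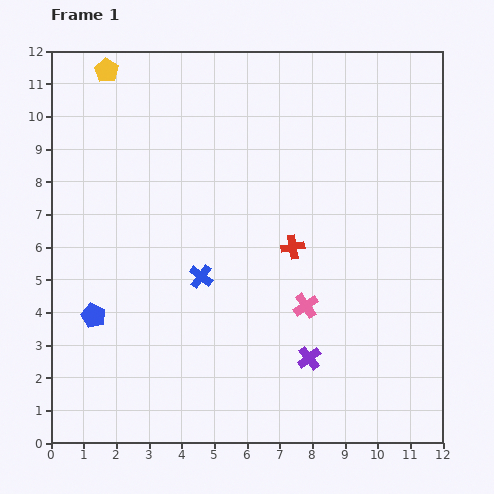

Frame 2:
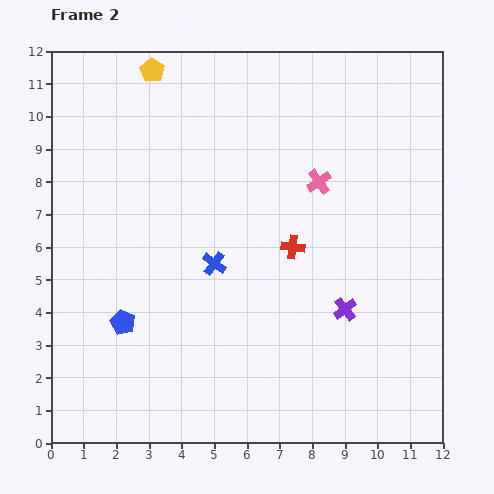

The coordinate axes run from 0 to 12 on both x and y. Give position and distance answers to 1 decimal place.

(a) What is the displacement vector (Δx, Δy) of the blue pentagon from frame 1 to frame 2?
(0.9, -0.2)

The blue pentagon was at (1.3, 3.9) in frame 1 and (2.2, 3.7) in frame 2.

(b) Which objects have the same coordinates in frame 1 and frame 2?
the red cross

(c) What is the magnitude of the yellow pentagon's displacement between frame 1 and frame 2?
1.4

The yellow pentagon moved from (1.7, 11.4) to (3.1, 11.4), a distance of √(1.4² + 0.0²) ≈ 1.4.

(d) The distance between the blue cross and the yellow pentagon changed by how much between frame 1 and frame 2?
-0.7

Distance in frame 1: 6.9. Distance in frame 2: 6.2.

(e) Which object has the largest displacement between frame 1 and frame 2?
the pink cross

(moved 3.8; next 1.9)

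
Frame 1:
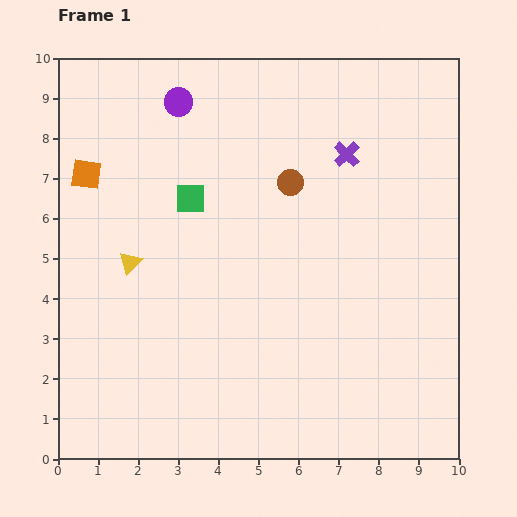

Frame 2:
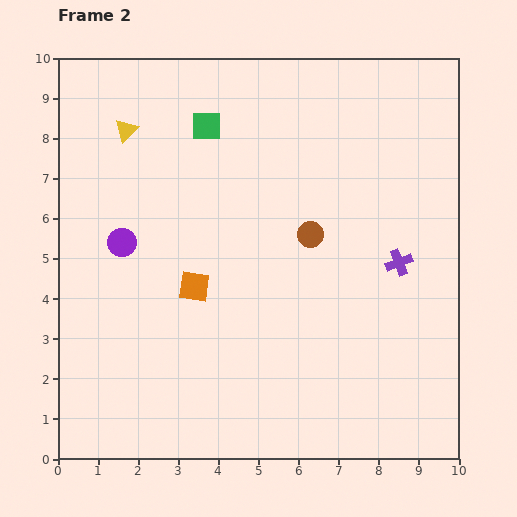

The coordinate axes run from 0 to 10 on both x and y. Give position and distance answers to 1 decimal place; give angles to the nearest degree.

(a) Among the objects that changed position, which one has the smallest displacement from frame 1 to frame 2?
the brown circle

(moved 1.4)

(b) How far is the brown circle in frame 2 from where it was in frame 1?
1.4

The brown circle moved from (5.8, 6.9) to (6.3, 5.6), a distance of √(0.5² + 1.3²) ≈ 1.4.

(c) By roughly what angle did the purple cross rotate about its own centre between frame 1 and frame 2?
24° clockwise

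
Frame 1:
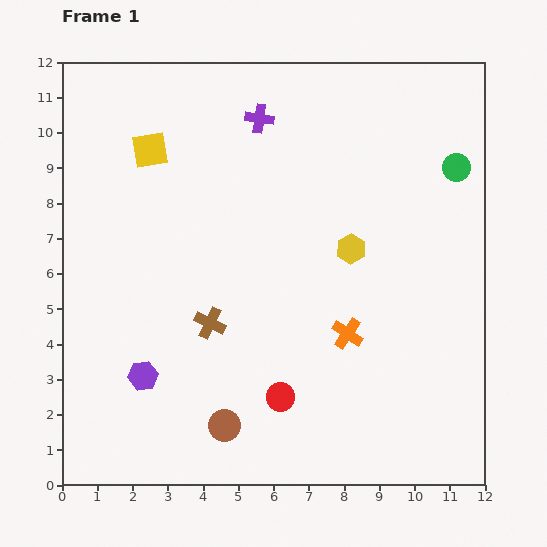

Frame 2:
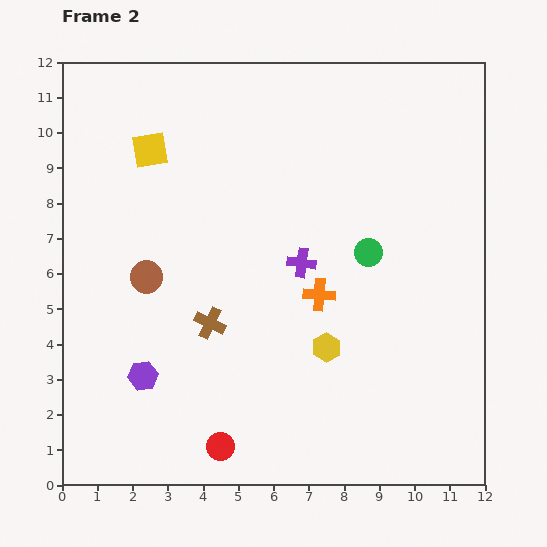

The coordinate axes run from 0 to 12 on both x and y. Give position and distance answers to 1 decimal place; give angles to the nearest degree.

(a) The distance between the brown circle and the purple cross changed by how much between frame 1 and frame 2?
-4.4

Distance in frame 1: 8.8. Distance in frame 2: 4.4.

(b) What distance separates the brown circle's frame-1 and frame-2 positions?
4.7

The brown circle moved from (4.6, 1.7) to (2.4, 5.9), a distance of √(2.2² + 4.2²) ≈ 4.7.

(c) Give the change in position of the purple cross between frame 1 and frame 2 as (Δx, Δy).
(1.2, -4.1)

The purple cross was at (5.6, 10.4) in frame 1 and (6.8, 6.3) in frame 2.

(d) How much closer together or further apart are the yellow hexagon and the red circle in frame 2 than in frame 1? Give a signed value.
-0.6

Distance in frame 1: 4.7. Distance in frame 2: 4.1.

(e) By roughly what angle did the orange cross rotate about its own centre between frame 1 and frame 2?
30° counter-clockwise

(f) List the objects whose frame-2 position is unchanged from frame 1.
the yellow square, the brown cross, the purple hexagon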